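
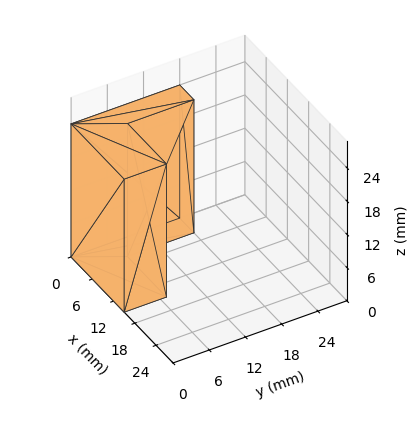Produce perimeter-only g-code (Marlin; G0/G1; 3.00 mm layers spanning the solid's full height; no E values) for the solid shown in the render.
Reading the render: the shape is an L-shaped prism: outer 15 × 18 mm, arm thicknesses ≈ 7 mm (horizontal) and 4 mm (vertical), extruded 24 mm in z (dimensions read to the nearest mm from the axis ticks). For the g-code, the solid's height is divided into equal slices at the stated Δz and each level perimeter traced with G1 moves after a G0 lift.

; perimeter-only toolpath
G21 ; units = mm
G90 ; absolute positioning
G28 ; home
; layer 1
G0 Z3.00
G0 X0.00 Y0.00
G1 X15.00 Y0.00
G1 X15.00 Y7.00
G1 X4.00 Y7.00
G1 X4.00 Y18.00
G1 X0.00 Y18.00
G1 X0.00 Y0.00
; layer 2
G0 Z6.00
G0 X0.00 Y0.00
G1 X15.00 Y0.00
G1 X15.00 Y7.00
G1 X4.00 Y7.00
G1 X4.00 Y18.00
G1 X0.00 Y18.00
G1 X0.00 Y0.00
; layer 3
G0 Z9.00
G0 X0.00 Y0.00
G1 X15.00 Y0.00
G1 X15.00 Y7.00
G1 X4.00 Y7.00
G1 X4.00 Y18.00
G1 X0.00 Y18.00
G1 X0.00 Y0.00
; layer 4
G0 Z12.00
G0 X0.00 Y0.00
G1 X15.00 Y0.00
G1 X15.00 Y7.00
G1 X4.00 Y7.00
G1 X4.00 Y18.00
G1 X0.00 Y18.00
G1 X0.00 Y0.00
; layer 5
G0 Z15.00
G0 X0.00 Y0.00
G1 X15.00 Y0.00
G1 X15.00 Y7.00
G1 X4.00 Y7.00
G1 X4.00 Y18.00
G1 X0.00 Y18.00
G1 X0.00 Y0.00
; layer 6
G0 Z18.00
G0 X0.00 Y0.00
G1 X15.00 Y0.00
G1 X15.00 Y7.00
G1 X4.00 Y7.00
G1 X4.00 Y18.00
G1 X0.00 Y18.00
G1 X0.00 Y0.00
; layer 7
G0 Z21.00
G0 X0.00 Y0.00
G1 X15.00 Y0.00
G1 X15.00 Y7.00
G1 X4.00 Y7.00
G1 X4.00 Y18.00
G1 X0.00 Y18.00
G1 X0.00 Y0.00
; layer 8
G0 Z24.00
G0 X0.00 Y0.00
G1 X15.00 Y0.00
G1 X15.00 Y7.00
G1 X4.00 Y7.00
G1 X4.00 Y18.00
G1 X0.00 Y18.00
G1 X0.00 Y0.00
M2 ; end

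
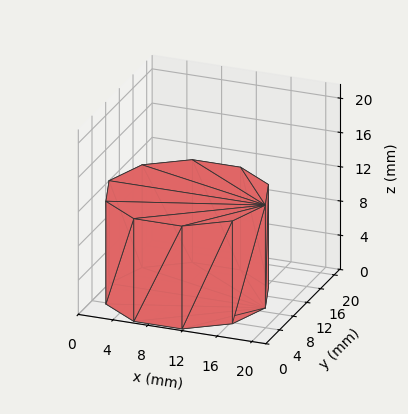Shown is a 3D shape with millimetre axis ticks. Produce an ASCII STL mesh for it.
Reading the render: the shape is a regular 10-sided prism (a cylinder approximated with 10 flat sides), circumscribed radius ≈ 9 mm, height ≈ 12 mm (dimensions read to the nearest mm from the axis ticks). For the STL, each face is triangulated and given an outward normal.

solid part
  facet normal 0.0000 0.0000 -1.0000
    outer loop
      vertex 11.78 17.56 0.00
      vertex 16.28 14.29 0.00
      vertex 18.00 9.00 0.00
    endloop
  endfacet
  facet normal 0.0000 0.0000 -1.0000
    outer loop
      vertex 6.22 17.56 0.00
      vertex 11.78 17.56 0.00
      vertex 18.00 9.00 0.00
    endloop
  endfacet
  facet normal 0.0000 0.0000 -1.0000
    outer loop
      vertex 1.72 14.29 0.00
      vertex 6.22 17.56 0.00
      vertex 18.00 9.00 0.00
    endloop
  endfacet
  facet normal 0.0000 0.0000 -1.0000
    outer loop
      vertex 0.00 9.00 0.00
      vertex 1.72 14.29 0.00
      vertex 18.00 9.00 0.00
    endloop
  endfacet
  facet normal 0.0000 0.0000 -1.0000
    outer loop
      vertex 1.72 3.71 0.00
      vertex 0.00 9.00 0.00
      vertex 18.00 9.00 0.00
    endloop
  endfacet
  facet normal 0.0000 0.0000 -1.0000
    outer loop
      vertex 6.22 0.44 0.00
      vertex 1.72 3.71 0.00
      vertex 18.00 9.00 0.00
    endloop
  endfacet
  facet normal 0.0000 0.0000 -1.0000
    outer loop
      vertex 11.78 0.44 0.00
      vertex 6.22 0.44 0.00
      vertex 18.00 9.00 0.00
    endloop
  endfacet
  facet normal 0.0000 0.0000 -1.0000
    outer loop
      vertex 16.28 3.71 0.00
      vertex 11.78 0.44 0.00
      vertex 18.00 9.00 0.00
    endloop
  endfacet
  facet normal 0.0000 0.0000 1.0000
    outer loop
      vertex 18.00 9.00 12.00
      vertex 16.28 14.29 12.00
      vertex 11.78 17.56 12.00
    endloop
  endfacet
  facet normal 0.0000 0.0000 1.0000
    outer loop
      vertex 18.00 9.00 12.00
      vertex 11.78 17.56 12.00
      vertex 6.22 17.56 12.00
    endloop
  endfacet
  facet normal 0.0000 0.0000 1.0000
    outer loop
      vertex 18.00 9.00 12.00
      vertex 6.22 17.56 12.00
      vertex 1.72 14.29 12.00
    endloop
  endfacet
  facet normal 0.0000 0.0000 1.0000
    outer loop
      vertex 18.00 9.00 12.00
      vertex 1.72 14.29 12.00
      vertex 0.00 9.00 12.00
    endloop
  endfacet
  facet normal 0.0000 0.0000 1.0000
    outer loop
      vertex 18.00 9.00 12.00
      vertex 0.00 9.00 12.00
      vertex 1.72 3.71 12.00
    endloop
  endfacet
  facet normal 0.0000 0.0000 1.0000
    outer loop
      vertex 18.00 9.00 12.00
      vertex 1.72 3.71 12.00
      vertex 6.22 0.44 12.00
    endloop
  endfacet
  facet normal 0.0000 0.0000 1.0000
    outer loop
      vertex 18.00 9.00 12.00
      vertex 6.22 0.44 12.00
      vertex 11.78 0.44 12.00
    endloop
  endfacet
  facet normal 0.0000 0.0000 1.0000
    outer loop
      vertex 18.00 9.00 12.00
      vertex 11.78 0.44 12.00
      vertex 16.28 3.71 12.00
    endloop
  endfacet
  facet normal 0.9510 0.3092 0.0000
    outer loop
      vertex 18.00 9.00 0.00
      vertex 16.28 14.29 0.00
      vertex 16.28 14.29 12.00
    endloop
  endfacet
  facet normal 0.9510 0.3092 0.0000
    outer loop
      vertex 18.00 9.00 0.00
      vertex 16.28 14.29 12.00
      vertex 18.00 9.00 12.00
    endloop
  endfacet
  facet normal 0.5879 0.8090 0.0000
    outer loop
      vertex 16.28 14.29 0.00
      vertex 11.78 17.56 0.00
      vertex 11.78 17.56 12.00
    endloop
  endfacet
  facet normal 0.5879 0.8090 0.0000
    outer loop
      vertex 16.28 14.29 0.00
      vertex 11.78 17.56 12.00
      vertex 16.28 14.29 12.00
    endloop
  endfacet
  facet normal 0.0000 1.0000 0.0000
    outer loop
      vertex 11.78 17.56 0.00
      vertex 6.22 17.56 0.00
      vertex 6.22 17.56 12.00
    endloop
  endfacet
  facet normal 0.0000 1.0000 0.0000
    outer loop
      vertex 11.78 17.56 0.00
      vertex 6.22 17.56 12.00
      vertex 11.78 17.56 12.00
    endloop
  endfacet
  facet normal -0.5879 0.8090 0.0000
    outer loop
      vertex 6.22 17.56 0.00
      vertex 1.72 14.29 0.00
      vertex 1.72 14.29 12.00
    endloop
  endfacet
  facet normal -0.5879 0.8090 0.0000
    outer loop
      vertex 6.22 17.56 0.00
      vertex 1.72 14.29 12.00
      vertex 6.22 17.56 12.00
    endloop
  endfacet
  facet normal -0.9510 0.3092 0.0000
    outer loop
      vertex 1.72 14.29 0.00
      vertex 0.00 9.00 0.00
      vertex 0.00 9.00 12.00
    endloop
  endfacet
  facet normal -0.9510 0.3092 0.0000
    outer loop
      vertex 1.72 14.29 0.00
      vertex 0.00 9.00 12.00
      vertex 1.72 14.29 12.00
    endloop
  endfacet
  facet normal -0.9510 -0.3092 0.0000
    outer loop
      vertex 0.00 9.00 0.00
      vertex 1.72 3.71 0.00
      vertex 1.72 3.71 12.00
    endloop
  endfacet
  facet normal -0.9510 -0.3092 0.0000
    outer loop
      vertex 0.00 9.00 0.00
      vertex 1.72 3.71 12.00
      vertex 0.00 9.00 12.00
    endloop
  endfacet
  facet normal -0.5879 -0.8090 0.0000
    outer loop
      vertex 1.72 3.71 0.00
      vertex 6.22 0.44 0.00
      vertex 6.22 0.44 12.00
    endloop
  endfacet
  facet normal -0.5879 -0.8090 0.0000
    outer loop
      vertex 1.72 3.71 0.00
      vertex 6.22 0.44 12.00
      vertex 1.72 3.71 12.00
    endloop
  endfacet
  facet normal 0.0000 -1.0000 0.0000
    outer loop
      vertex 6.22 0.44 0.00
      vertex 11.78 0.44 0.00
      vertex 11.78 0.44 12.00
    endloop
  endfacet
  facet normal 0.0000 -1.0000 0.0000
    outer loop
      vertex 6.22 0.44 0.00
      vertex 11.78 0.44 12.00
      vertex 6.22 0.44 12.00
    endloop
  endfacet
  facet normal 0.5879 -0.8090 0.0000
    outer loop
      vertex 11.78 0.44 0.00
      vertex 16.28 3.71 0.00
      vertex 16.28 3.71 12.00
    endloop
  endfacet
  facet normal 0.5879 -0.8090 0.0000
    outer loop
      vertex 11.78 0.44 0.00
      vertex 16.28 3.71 12.00
      vertex 11.78 0.44 12.00
    endloop
  endfacet
  facet normal 0.9510 -0.3092 0.0000
    outer loop
      vertex 16.28 3.71 0.00
      vertex 18.00 9.00 0.00
      vertex 18.00 9.00 12.00
    endloop
  endfacet
  facet normal 0.9510 -0.3092 0.0000
    outer loop
      vertex 16.28 3.71 0.00
      vertex 18.00 9.00 12.00
      vertex 16.28 3.71 12.00
    endloop
  endfacet
endsolid part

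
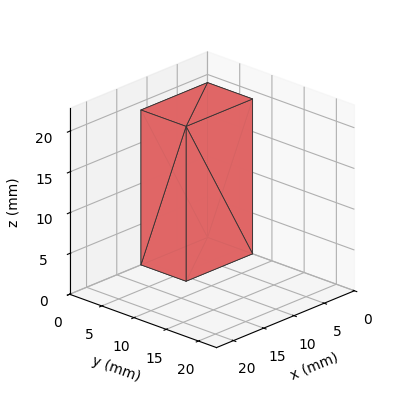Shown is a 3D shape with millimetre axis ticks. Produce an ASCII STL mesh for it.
Reading the render: the shape is a rectangular box, roughly 11 × 7 mm footprint and 19 mm tall (dimensions read to the nearest mm from the axis ticks). For the STL, each face is triangulated and given an outward normal.

solid part
  facet normal 0.0000 0.0000 -1.0000
    outer loop
      vertex 11.00 7.00 0.00
      vertex 11.00 0.00 0.00
      vertex 0.00 0.00 0.00
    endloop
  endfacet
  facet normal 0.0000 0.0000 -1.0000
    outer loop
      vertex 0.00 7.00 0.00
      vertex 11.00 7.00 0.00
      vertex 0.00 0.00 0.00
    endloop
  endfacet
  facet normal 0.0000 0.0000 1.0000
    outer loop
      vertex 0.00 0.00 19.00
      vertex 11.00 0.00 19.00
      vertex 11.00 7.00 19.00
    endloop
  endfacet
  facet normal 0.0000 0.0000 1.0000
    outer loop
      vertex 0.00 0.00 19.00
      vertex 11.00 7.00 19.00
      vertex 0.00 7.00 19.00
    endloop
  endfacet
  facet normal 0.0000 -1.0000 0.0000
    outer loop
      vertex 0.00 0.00 0.00
      vertex 11.00 0.00 0.00
      vertex 11.00 0.00 19.00
    endloop
  endfacet
  facet normal 0.0000 -1.0000 0.0000
    outer loop
      vertex 0.00 0.00 0.00
      vertex 11.00 0.00 19.00
      vertex 0.00 0.00 19.00
    endloop
  endfacet
  facet normal 0.0000 1.0000 0.0000
    outer loop
      vertex 11.00 7.00 19.00
      vertex 11.00 7.00 0.00
      vertex 0.00 7.00 0.00
    endloop
  endfacet
  facet normal 0.0000 1.0000 0.0000
    outer loop
      vertex 0.00 7.00 19.00
      vertex 11.00 7.00 19.00
      vertex 0.00 7.00 0.00
    endloop
  endfacet
  facet normal -1.0000 0.0000 0.0000
    outer loop
      vertex 0.00 7.00 19.00
      vertex 0.00 7.00 0.00
      vertex 0.00 0.00 0.00
    endloop
  endfacet
  facet normal -1.0000 0.0000 0.0000
    outer loop
      vertex 0.00 0.00 19.00
      vertex 0.00 7.00 19.00
      vertex 0.00 0.00 0.00
    endloop
  endfacet
  facet normal 1.0000 0.0000 0.0000
    outer loop
      vertex 11.00 0.00 0.00
      vertex 11.00 7.00 0.00
      vertex 11.00 7.00 19.00
    endloop
  endfacet
  facet normal 1.0000 0.0000 0.0000
    outer loop
      vertex 11.00 0.00 0.00
      vertex 11.00 7.00 19.00
      vertex 11.00 0.00 19.00
    endloop
  endfacet
endsolid part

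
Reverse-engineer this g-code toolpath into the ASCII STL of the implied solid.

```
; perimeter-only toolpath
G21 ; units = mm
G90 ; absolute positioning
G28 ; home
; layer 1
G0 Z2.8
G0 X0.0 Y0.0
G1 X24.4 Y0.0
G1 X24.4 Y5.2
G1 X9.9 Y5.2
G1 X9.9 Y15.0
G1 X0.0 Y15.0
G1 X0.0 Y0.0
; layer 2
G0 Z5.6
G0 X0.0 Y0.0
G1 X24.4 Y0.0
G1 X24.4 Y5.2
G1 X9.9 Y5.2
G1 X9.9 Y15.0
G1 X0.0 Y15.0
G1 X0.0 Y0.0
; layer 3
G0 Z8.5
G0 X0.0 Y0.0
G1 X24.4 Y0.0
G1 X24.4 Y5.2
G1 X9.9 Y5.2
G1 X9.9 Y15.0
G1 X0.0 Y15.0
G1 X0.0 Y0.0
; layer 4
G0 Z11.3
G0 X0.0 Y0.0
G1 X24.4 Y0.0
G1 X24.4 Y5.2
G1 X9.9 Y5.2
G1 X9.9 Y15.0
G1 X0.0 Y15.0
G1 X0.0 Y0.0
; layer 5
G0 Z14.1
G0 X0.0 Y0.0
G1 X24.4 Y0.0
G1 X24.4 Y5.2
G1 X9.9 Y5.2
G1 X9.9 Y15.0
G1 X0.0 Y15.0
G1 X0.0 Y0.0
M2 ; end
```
solid part
  facet normal 0.0000 0.0000 -1.0000
    outer loop
      vertex 24.4 5.2 0.0
      vertex 24.4 0.0 0.0
      vertex 0.0 0.0 0.0
    endloop
  endfacet
  facet normal 0.0000 0.0000 -1.0000
    outer loop
      vertex 9.9 5.2 0.0
      vertex 24.4 5.2 0.0
      vertex 0.0 0.0 0.0
    endloop
  endfacet
  facet normal 0.0000 0.0000 -1.0000
    outer loop
      vertex 9.9 15.0 0.0
      vertex 9.9 5.2 0.0
      vertex 0.0 0.0 0.0
    endloop
  endfacet
  facet normal 0.0000 0.0000 -1.0000
    outer loop
      vertex 0.0 15.0 0.0
      vertex 9.9 15.0 0.0
      vertex 0.0 0.0 0.0
    endloop
  endfacet
  facet normal 0.0000 0.0000 1.0000
    outer loop
      vertex 0.0 0.0 14.1
      vertex 24.4 0.0 14.1
      vertex 24.4 5.2 14.1
    endloop
  endfacet
  facet normal 0.0000 0.0000 1.0000
    outer loop
      vertex 0.0 0.0 14.1
      vertex 24.4 5.2 14.1
      vertex 9.9 5.2 14.1
    endloop
  endfacet
  facet normal 0.0000 0.0000 1.0000
    outer loop
      vertex 0.0 0.0 14.1
      vertex 9.9 5.2 14.1
      vertex 9.9 15.0 14.1
    endloop
  endfacet
  facet normal 0.0000 0.0000 1.0000
    outer loop
      vertex 0.0 0.0 14.1
      vertex 9.9 15.0 14.1
      vertex 0.0 15.0 14.1
    endloop
  endfacet
  facet normal 0.0000 -1.0000 0.0000
    outer loop
      vertex 0.0 0.0 0.0
      vertex 24.4 0.0 0.0
      vertex 24.4 0.0 14.1
    endloop
  endfacet
  facet normal 0.0000 -1.0000 0.0000
    outer loop
      vertex 0.0 0.0 0.0
      vertex 24.4 0.0 14.1
      vertex 0.0 0.0 14.1
    endloop
  endfacet
  facet normal 1.0000 0.0000 0.0000
    outer loop
      vertex 24.4 0.0 0.0
      vertex 24.4 5.2 0.0
      vertex 24.4 5.2 14.1
    endloop
  endfacet
  facet normal 1.0000 0.0000 0.0000
    outer loop
      vertex 24.4 0.0 0.0
      vertex 24.4 5.2 14.1
      vertex 24.4 0.0 14.1
    endloop
  endfacet
  facet normal 0.0000 1.0000 0.0000
    outer loop
      vertex 24.4 5.2 0.0
      vertex 9.9 5.2 0.0
      vertex 9.9 5.2 14.1
    endloop
  endfacet
  facet normal 0.0000 1.0000 0.0000
    outer loop
      vertex 24.4 5.2 0.0
      vertex 9.9 5.2 14.1
      vertex 24.4 5.2 14.1
    endloop
  endfacet
  facet normal 1.0000 0.0000 0.0000
    outer loop
      vertex 9.9 5.2 0.0
      vertex 9.9 15.0 0.0
      vertex 9.9 15.0 14.1
    endloop
  endfacet
  facet normal 1.0000 0.0000 0.0000
    outer loop
      vertex 9.9 5.2 0.0
      vertex 9.9 15.0 14.1
      vertex 9.9 5.2 14.1
    endloop
  endfacet
  facet normal 0.0000 1.0000 0.0000
    outer loop
      vertex 9.9 15.0 0.0
      vertex 0.0 15.0 0.0
      vertex 0.0 15.0 14.1
    endloop
  endfacet
  facet normal 0.0000 1.0000 0.0000
    outer loop
      vertex 9.9 15.0 0.0
      vertex 0.0 15.0 14.1
      vertex 9.9 15.0 14.1
    endloop
  endfacet
  facet normal -1.0000 0.0000 0.0000
    outer loop
      vertex 0.0 15.0 0.0
      vertex 0.0 0.0 0.0
      vertex 0.0 0.0 14.1
    endloop
  endfacet
  facet normal -1.0000 0.0000 0.0000
    outer loop
      vertex 0.0 15.0 0.0
      vertex 0.0 0.0 14.1
      vertex 0.0 15.0 14.1
    endloop
  endfacet
endsolid part

The G0 Z moves step by Δz≈2.8 mm. Every layer's G1 loop is the same polygon, so the solid is a straight extrusion of it from z=0 to z≈14.1. Closing with flat bottom and top caps and triangulating gives 20 facets — an L-shaped prism: outer 24.4 × 15 mm, arm thicknesses ≈ 5.2 mm (horizontal) and 9.9 mm (vertical), extruded 14.1 mm in z.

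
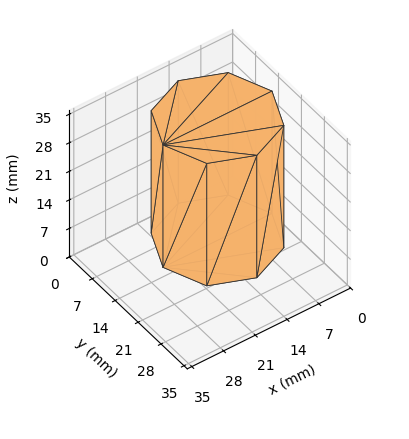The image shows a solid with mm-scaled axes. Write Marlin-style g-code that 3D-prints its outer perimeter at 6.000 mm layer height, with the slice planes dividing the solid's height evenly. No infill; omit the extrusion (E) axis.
Reading the render: the shape is a regular 8-sided prism (a cylinder approximated with 8 flat sides), circumscribed radius ≈ 12 mm, height ≈ 30 mm (dimensions read to the nearest mm from the axis ticks). For the g-code, the solid's height is divided into equal slices at the stated Δz and each level perimeter traced with G1 moves after a G0 lift.

; perimeter-only toolpath
G21 ; units = mm
G90 ; absolute positioning
G28 ; home
; layer 1
G0 Z6.000
G0 X24.000 Y12.000
G1 X20.485 Y20.485
G1 X12.000 Y24.000
G1 X3.515 Y20.485
G1 X0.000 Y12.000
G1 X3.515 Y3.515
G1 X12.000 Y0.000
G1 X20.485 Y3.515
G1 X24.000 Y12.000
; layer 2
G0 Z12.000
G0 X24.000 Y12.000
G1 X20.485 Y20.485
G1 X12.000 Y24.000
G1 X3.515 Y20.485
G1 X0.000 Y12.000
G1 X3.515 Y3.515
G1 X12.000 Y0.000
G1 X20.485 Y3.515
G1 X24.000 Y12.000
; layer 3
G0 Z18.000
G0 X24.000 Y12.000
G1 X20.485 Y20.485
G1 X12.000 Y24.000
G1 X3.515 Y20.485
G1 X0.000 Y12.000
G1 X3.515 Y3.515
G1 X12.000 Y0.000
G1 X20.485 Y3.515
G1 X24.000 Y12.000
; layer 4
G0 Z24.000
G0 X24.000 Y12.000
G1 X20.485 Y20.485
G1 X12.000 Y24.000
G1 X3.515 Y20.485
G1 X0.000 Y12.000
G1 X3.515 Y3.515
G1 X12.000 Y0.000
G1 X20.485 Y3.515
G1 X24.000 Y12.000
; layer 5
G0 Z30.000
G0 X24.000 Y12.000
G1 X20.485 Y20.485
G1 X12.000 Y24.000
G1 X3.515 Y20.485
G1 X0.000 Y12.000
G1 X3.515 Y3.515
G1 X12.000 Y0.000
G1 X20.485 Y3.515
G1 X24.000 Y12.000
M2 ; end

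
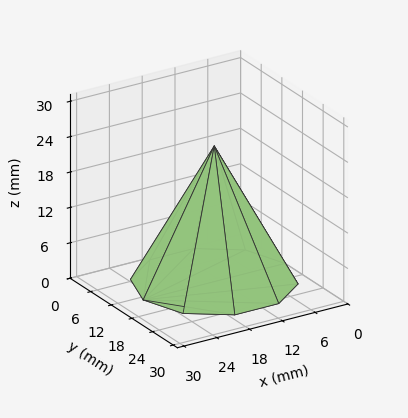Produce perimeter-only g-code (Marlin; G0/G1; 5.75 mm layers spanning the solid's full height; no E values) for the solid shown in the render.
Reading the render: the shape is a regular 10-sided pyramid, base circumscribed radius ≈ 13 mm, apex at z ≈ 23 mm (dimensions read to the nearest mm from the axis ticks). For the g-code, the solid's height is divided into equal slices at the stated Δz and each level perimeter traced with G1 moves after a G0 lift.

; perimeter-only toolpath
G21 ; units = mm
G90 ; absolute positioning
G28 ; home
; layer 1
G0 Z5.75
G0 X22.75 Y13.00
G1 X20.89 Y18.73
G1 X16.02 Y22.27
G1 X9.98 Y22.27
G1 X5.11 Y18.73
G1 X3.25 Y13.00
G1 X5.11 Y7.27
G1 X9.98 Y3.73
G1 X16.02 Y3.73
G1 X20.89 Y7.27
G1 X22.75 Y13.00
; layer 2
G0 Z11.50
G0 X19.50 Y13.00
G1 X18.26 Y16.82
G1 X15.01 Y19.18
G1 X10.99 Y19.18
G1 X7.74 Y16.82
G1 X6.50 Y13.00
G1 X7.74 Y9.18
G1 X10.99 Y6.82
G1 X15.01 Y6.82
G1 X18.26 Y9.18
G1 X19.50 Y13.00
; layer 3
G0 Z17.25
G0 X16.25 Y13.00
G1 X15.63 Y14.91
G1 X14.00 Y16.09
G1 X12.00 Y16.09
G1 X10.37 Y14.91
G1 X9.75 Y13.00
G1 X10.37 Y11.09
G1 X12.00 Y9.91
G1 X14.00 Y9.91
G1 X15.63 Y11.09
G1 X16.25 Y13.00
M2 ; end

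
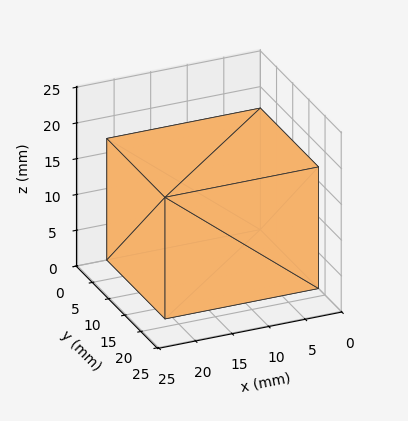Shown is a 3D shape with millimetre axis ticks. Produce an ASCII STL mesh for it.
Reading the render: the shape is a rectangular box, roughly 21 × 18 mm footprint and 17 mm tall (dimensions read to the nearest mm from the axis ticks). For the STL, each face is triangulated and given an outward normal.

solid part
  facet normal 0.0000 0.0000 -1.0000
    outer loop
      vertex 21.00 18.00 0.00
      vertex 21.00 0.00 0.00
      vertex 0.00 0.00 0.00
    endloop
  endfacet
  facet normal 0.0000 0.0000 -1.0000
    outer loop
      vertex 0.00 18.00 0.00
      vertex 21.00 18.00 0.00
      vertex 0.00 0.00 0.00
    endloop
  endfacet
  facet normal 0.0000 0.0000 1.0000
    outer loop
      vertex 0.00 0.00 17.00
      vertex 21.00 0.00 17.00
      vertex 21.00 18.00 17.00
    endloop
  endfacet
  facet normal 0.0000 0.0000 1.0000
    outer loop
      vertex 0.00 0.00 17.00
      vertex 21.00 18.00 17.00
      vertex 0.00 18.00 17.00
    endloop
  endfacet
  facet normal 0.0000 -1.0000 0.0000
    outer loop
      vertex 0.00 0.00 0.00
      vertex 21.00 0.00 0.00
      vertex 21.00 0.00 17.00
    endloop
  endfacet
  facet normal 0.0000 -1.0000 0.0000
    outer loop
      vertex 0.00 0.00 0.00
      vertex 21.00 0.00 17.00
      vertex 0.00 0.00 17.00
    endloop
  endfacet
  facet normal 0.0000 1.0000 0.0000
    outer loop
      vertex 21.00 18.00 17.00
      vertex 21.00 18.00 0.00
      vertex 0.00 18.00 0.00
    endloop
  endfacet
  facet normal 0.0000 1.0000 0.0000
    outer loop
      vertex 0.00 18.00 17.00
      vertex 21.00 18.00 17.00
      vertex 0.00 18.00 0.00
    endloop
  endfacet
  facet normal -1.0000 0.0000 0.0000
    outer loop
      vertex 0.00 18.00 17.00
      vertex 0.00 18.00 0.00
      vertex 0.00 0.00 0.00
    endloop
  endfacet
  facet normal -1.0000 0.0000 0.0000
    outer loop
      vertex 0.00 0.00 17.00
      vertex 0.00 18.00 17.00
      vertex 0.00 0.00 0.00
    endloop
  endfacet
  facet normal 1.0000 0.0000 0.0000
    outer loop
      vertex 21.00 0.00 0.00
      vertex 21.00 18.00 0.00
      vertex 21.00 18.00 17.00
    endloop
  endfacet
  facet normal 1.0000 0.0000 0.0000
    outer loop
      vertex 21.00 0.00 0.00
      vertex 21.00 18.00 17.00
      vertex 21.00 0.00 17.00
    endloop
  endfacet
endsolid part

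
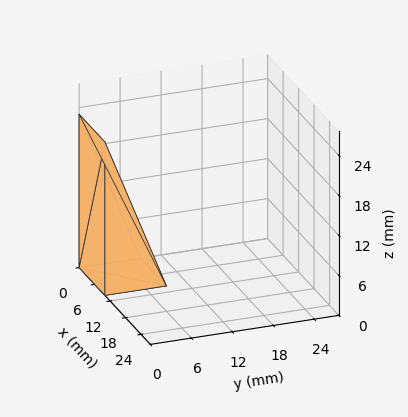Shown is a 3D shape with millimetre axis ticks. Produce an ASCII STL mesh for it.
Reading the render: the shape is a wedge (ramp): 10 × 9 mm base, rising to 23 mm along the y=0 edge and sloping linearly to z=0 at y=9 (dimensions read to the nearest mm from the axis ticks). For the STL, each face is triangulated and given an outward normal.

solid part
  facet normal 0.0000 0.0000 -1.0000
    outer loop
      vertex 10.000 9.000 0.000
      vertex 10.000 0.000 0.000
      vertex 0.000 0.000 0.000
    endloop
  endfacet
  facet normal 0.0000 0.0000 -1.0000
    outer loop
      vertex 0.000 9.000 0.000
      vertex 10.000 9.000 0.000
      vertex 0.000 0.000 0.000
    endloop
  endfacet
  facet normal 0.0000 -1.0000 0.0000
    outer loop
      vertex 0.000 0.000 0.000
      vertex 10.000 0.000 0.000
      vertex 10.000 0.000 23.000
    endloop
  endfacet
  facet normal 0.0000 -1.0000 0.0000
    outer loop
      vertex 0.000 0.000 0.000
      vertex 10.000 0.000 23.000
      vertex 0.000 0.000 23.000
    endloop
  endfacet
  facet normal 0.0000 0.9312 0.3644
    outer loop
      vertex 0.000 0.000 23.000
      vertex 10.000 0.000 23.000
      vertex 10.000 9.000 0.000
    endloop
  endfacet
  facet normal 0.0000 0.9312 0.3644
    outer loop
      vertex 0.000 0.000 23.000
      vertex 10.000 9.000 0.000
      vertex 0.000 9.000 0.000
    endloop
  endfacet
  facet normal -1.0000 0.0000 0.0000
    outer loop
      vertex 0.000 0.000 23.000
      vertex 0.000 9.000 0.000
      vertex 0.000 0.000 0.000
    endloop
  endfacet
  facet normal 1.0000 0.0000 0.0000
    outer loop
      vertex 10.000 0.000 0.000
      vertex 10.000 9.000 0.000
      vertex 10.000 0.000 23.000
    endloop
  endfacet
endsolid part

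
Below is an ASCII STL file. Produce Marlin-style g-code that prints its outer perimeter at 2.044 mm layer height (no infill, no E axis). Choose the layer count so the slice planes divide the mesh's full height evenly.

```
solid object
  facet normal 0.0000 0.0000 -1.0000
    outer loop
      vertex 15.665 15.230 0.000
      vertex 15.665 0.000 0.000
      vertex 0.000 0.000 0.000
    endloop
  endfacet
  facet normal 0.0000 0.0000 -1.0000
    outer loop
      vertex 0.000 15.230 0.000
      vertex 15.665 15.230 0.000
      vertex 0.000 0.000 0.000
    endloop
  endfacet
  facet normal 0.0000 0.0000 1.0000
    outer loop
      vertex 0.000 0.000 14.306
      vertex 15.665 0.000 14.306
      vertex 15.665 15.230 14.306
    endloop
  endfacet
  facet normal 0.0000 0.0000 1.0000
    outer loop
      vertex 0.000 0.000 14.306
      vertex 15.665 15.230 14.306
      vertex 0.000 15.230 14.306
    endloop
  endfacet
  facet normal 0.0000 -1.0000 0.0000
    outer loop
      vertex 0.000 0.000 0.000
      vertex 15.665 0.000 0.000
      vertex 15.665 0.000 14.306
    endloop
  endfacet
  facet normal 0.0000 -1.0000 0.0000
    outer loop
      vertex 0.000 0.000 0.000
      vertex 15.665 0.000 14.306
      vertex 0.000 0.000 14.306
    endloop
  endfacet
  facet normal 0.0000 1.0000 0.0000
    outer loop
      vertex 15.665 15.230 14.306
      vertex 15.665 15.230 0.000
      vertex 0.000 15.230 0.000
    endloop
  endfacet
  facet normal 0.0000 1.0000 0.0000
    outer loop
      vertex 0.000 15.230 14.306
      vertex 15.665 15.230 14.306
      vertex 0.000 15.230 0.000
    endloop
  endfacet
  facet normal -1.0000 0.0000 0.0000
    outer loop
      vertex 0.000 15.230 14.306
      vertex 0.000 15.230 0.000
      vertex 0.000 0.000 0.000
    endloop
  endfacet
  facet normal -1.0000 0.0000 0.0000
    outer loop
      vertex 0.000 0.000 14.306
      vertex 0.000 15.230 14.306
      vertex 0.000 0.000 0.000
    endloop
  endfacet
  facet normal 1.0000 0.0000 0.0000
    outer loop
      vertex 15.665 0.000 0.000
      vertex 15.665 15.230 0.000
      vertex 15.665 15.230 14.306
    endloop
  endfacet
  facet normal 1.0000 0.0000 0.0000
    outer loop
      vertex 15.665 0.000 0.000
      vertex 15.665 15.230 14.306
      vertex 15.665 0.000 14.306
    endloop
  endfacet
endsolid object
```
; perimeter-only toolpath
G21 ; units = mm
G90 ; absolute positioning
G28 ; home
; layer 1
G0 Z2.044
G0 X0.000 Y0.000
G1 X15.665 Y0.000
G1 X15.665 Y15.230
G1 X0.000 Y15.230
G1 X0.000 Y0.000
; layer 2
G0 Z4.087
G0 X0.000 Y0.000
G1 X15.665 Y0.000
G1 X15.665 Y15.230
G1 X0.000 Y15.230
G1 X0.000 Y0.000
; layer 3
G0 Z6.131
G0 X0.000 Y0.000
G1 X15.665 Y0.000
G1 X15.665 Y15.230
G1 X0.000 Y15.230
G1 X0.000 Y0.000
; layer 4
G0 Z8.175
G0 X0.000 Y0.000
G1 X15.665 Y0.000
G1 X15.665 Y15.230
G1 X0.000 Y15.230
G1 X0.000 Y0.000
; layer 5
G0 Z10.219
G0 X0.000 Y0.000
G1 X15.665 Y0.000
G1 X15.665 Y15.230
G1 X0.000 Y15.230
G1 X0.000 Y0.000
; layer 6
G0 Z12.262
G0 X0.000 Y0.000
G1 X15.665 Y0.000
G1 X15.665 Y15.230
G1 X0.000 Y15.230
G1 X0.000 Y0.000
; layer 7
G0 Z14.306
G0 X0.000 Y0.000
G1 X15.665 Y0.000
G1 X15.665 Y15.230
G1 X0.000 Y15.230
G1 X0.000 Y0.000
M2 ; end

The solid is a rectangular box, roughly 15.7 × 15.2 mm footprint and 14.3 mm tall. Slicing at Δz = 2.044 mm — 7 equal slices spanning the solid's height, so layer i sits at z = i·h/7 — gives 7 non-empty perimeters. Each is a 4-segment closed polygon; G0 lifts to the layer z and rapids to the start vertex, then G1 traces the edges.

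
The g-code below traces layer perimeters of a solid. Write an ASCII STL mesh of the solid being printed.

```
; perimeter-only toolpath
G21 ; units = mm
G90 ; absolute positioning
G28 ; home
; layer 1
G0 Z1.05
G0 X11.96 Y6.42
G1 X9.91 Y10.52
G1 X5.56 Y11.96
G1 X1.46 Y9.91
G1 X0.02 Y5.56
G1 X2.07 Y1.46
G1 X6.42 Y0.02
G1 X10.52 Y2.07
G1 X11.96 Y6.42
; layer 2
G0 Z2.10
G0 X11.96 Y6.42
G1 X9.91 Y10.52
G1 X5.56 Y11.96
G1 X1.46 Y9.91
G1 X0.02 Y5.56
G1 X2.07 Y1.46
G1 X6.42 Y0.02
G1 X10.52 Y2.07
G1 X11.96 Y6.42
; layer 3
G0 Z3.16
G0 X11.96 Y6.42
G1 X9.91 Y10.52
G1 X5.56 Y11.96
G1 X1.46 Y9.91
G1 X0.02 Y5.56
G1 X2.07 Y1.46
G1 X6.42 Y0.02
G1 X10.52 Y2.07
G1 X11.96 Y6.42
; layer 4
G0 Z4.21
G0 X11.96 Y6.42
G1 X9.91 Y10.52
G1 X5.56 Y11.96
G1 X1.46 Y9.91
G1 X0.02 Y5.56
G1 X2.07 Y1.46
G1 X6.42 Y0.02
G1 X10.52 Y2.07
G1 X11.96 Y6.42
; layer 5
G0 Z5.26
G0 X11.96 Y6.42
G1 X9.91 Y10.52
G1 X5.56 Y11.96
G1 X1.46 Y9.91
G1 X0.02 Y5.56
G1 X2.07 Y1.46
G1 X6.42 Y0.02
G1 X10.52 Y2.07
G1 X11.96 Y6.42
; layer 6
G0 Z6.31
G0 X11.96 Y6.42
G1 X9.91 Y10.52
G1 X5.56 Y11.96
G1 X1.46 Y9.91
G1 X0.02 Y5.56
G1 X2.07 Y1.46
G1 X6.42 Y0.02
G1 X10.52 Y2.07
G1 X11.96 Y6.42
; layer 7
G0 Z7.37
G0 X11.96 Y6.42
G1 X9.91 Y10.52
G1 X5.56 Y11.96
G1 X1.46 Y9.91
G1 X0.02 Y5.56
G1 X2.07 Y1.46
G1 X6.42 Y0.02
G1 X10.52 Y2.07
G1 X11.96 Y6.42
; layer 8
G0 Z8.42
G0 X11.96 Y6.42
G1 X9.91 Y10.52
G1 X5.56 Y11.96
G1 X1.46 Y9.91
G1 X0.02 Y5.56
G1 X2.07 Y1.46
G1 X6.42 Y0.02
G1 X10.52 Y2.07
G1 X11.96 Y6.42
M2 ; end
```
solid part
  facet normal 0.0000 0.0000 -1.0000
    outer loop
      vertex 5.56 11.96 0.00
      vertex 9.91 10.52 0.00
      vertex 11.96 6.42 0.00
    endloop
  endfacet
  facet normal 0.0000 0.0000 -1.0000
    outer loop
      vertex 1.46 9.91 0.00
      vertex 5.56 11.96 0.00
      vertex 11.96 6.42 0.00
    endloop
  endfacet
  facet normal 0.0000 0.0000 -1.0000
    outer loop
      vertex 0.02 5.56 0.00
      vertex 1.46 9.91 0.00
      vertex 11.96 6.42 0.00
    endloop
  endfacet
  facet normal 0.0000 0.0000 -1.0000
    outer loop
      vertex 2.07 1.46 0.00
      vertex 0.02 5.56 0.00
      vertex 11.96 6.42 0.00
    endloop
  endfacet
  facet normal 0.0000 0.0000 -1.0000
    outer loop
      vertex 6.42 0.02 0.00
      vertex 2.07 1.46 0.00
      vertex 11.96 6.42 0.00
    endloop
  endfacet
  facet normal 0.0000 0.0000 -1.0000
    outer loop
      vertex 10.52 2.07 0.00
      vertex 6.42 0.02 0.00
      vertex 11.96 6.42 0.00
    endloop
  endfacet
  facet normal 0.0000 0.0000 1.0000
    outer loop
      vertex 11.96 6.42 8.42
      vertex 9.91 10.52 8.42
      vertex 5.56 11.96 8.42
    endloop
  endfacet
  facet normal 0.0000 0.0000 1.0000
    outer loop
      vertex 11.96 6.42 8.42
      vertex 5.56 11.96 8.42
      vertex 1.46 9.91 8.42
    endloop
  endfacet
  facet normal 0.0000 0.0000 1.0000
    outer loop
      vertex 11.96 6.42 8.42
      vertex 1.46 9.91 8.42
      vertex 0.02 5.56 8.42
    endloop
  endfacet
  facet normal 0.0000 0.0000 1.0000
    outer loop
      vertex 11.96 6.42 8.42
      vertex 0.02 5.56 8.42
      vertex 2.07 1.46 8.42
    endloop
  endfacet
  facet normal 0.0000 0.0000 1.0000
    outer loop
      vertex 11.96 6.42 8.42
      vertex 2.07 1.46 8.42
      vertex 6.42 0.02 8.42
    endloop
  endfacet
  facet normal 0.0000 0.0000 1.0000
    outer loop
      vertex 11.96 6.42 8.42
      vertex 6.42 0.02 8.42
      vertex 10.52 2.07 8.42
    endloop
  endfacet
  facet normal 0.8944 0.4472 0.0000
    outer loop
      vertex 11.96 6.42 0.00
      vertex 9.91 10.52 0.00
      vertex 9.91 10.52 8.42
    endloop
  endfacet
  facet normal 0.8944 0.4472 0.0000
    outer loop
      vertex 11.96 6.42 0.00
      vertex 9.91 10.52 8.42
      vertex 11.96 6.42 8.42
    endloop
  endfacet
  facet normal 0.3143 0.9493 0.0000
    outer loop
      vertex 9.91 10.52 0.00
      vertex 5.56 11.96 0.00
      vertex 5.56 11.96 8.42
    endloop
  endfacet
  facet normal 0.3143 0.9493 0.0000
    outer loop
      vertex 9.91 10.52 0.00
      vertex 5.56 11.96 8.42
      vertex 9.91 10.52 8.42
    endloop
  endfacet
  facet normal -0.4472 0.8944 0.0000
    outer loop
      vertex 5.56 11.96 0.00
      vertex 1.46 9.91 0.00
      vertex 1.46 9.91 8.42
    endloop
  endfacet
  facet normal -0.4472 0.8944 0.0000
    outer loop
      vertex 5.56 11.96 0.00
      vertex 1.46 9.91 8.42
      vertex 5.56 11.96 8.42
    endloop
  endfacet
  facet normal -0.9493 0.3143 0.0000
    outer loop
      vertex 1.46 9.91 0.00
      vertex 0.02 5.56 0.00
      vertex 0.02 5.56 8.42
    endloop
  endfacet
  facet normal -0.9493 0.3143 0.0000
    outer loop
      vertex 1.46 9.91 0.00
      vertex 0.02 5.56 8.42
      vertex 1.46 9.91 8.42
    endloop
  endfacet
  facet normal -0.8944 -0.4472 0.0000
    outer loop
      vertex 0.02 5.56 0.00
      vertex 2.07 1.46 0.00
      vertex 2.07 1.46 8.42
    endloop
  endfacet
  facet normal -0.8944 -0.4472 0.0000
    outer loop
      vertex 0.02 5.56 0.00
      vertex 2.07 1.46 8.42
      vertex 0.02 5.56 8.42
    endloop
  endfacet
  facet normal -0.3143 -0.9493 0.0000
    outer loop
      vertex 2.07 1.46 0.00
      vertex 6.42 0.02 0.00
      vertex 6.42 0.02 8.42
    endloop
  endfacet
  facet normal -0.3143 -0.9493 0.0000
    outer loop
      vertex 2.07 1.46 0.00
      vertex 6.42 0.02 8.42
      vertex 2.07 1.46 8.42
    endloop
  endfacet
  facet normal 0.4472 -0.8944 0.0000
    outer loop
      vertex 6.42 0.02 0.00
      vertex 10.52 2.07 0.00
      vertex 10.52 2.07 8.42
    endloop
  endfacet
  facet normal 0.4472 -0.8944 0.0000
    outer loop
      vertex 6.42 0.02 0.00
      vertex 10.52 2.07 8.42
      vertex 6.42 0.02 8.42
    endloop
  endfacet
  facet normal 0.9493 -0.3143 0.0000
    outer loop
      vertex 10.52 2.07 0.00
      vertex 11.96 6.42 0.00
      vertex 11.96 6.42 8.42
    endloop
  endfacet
  facet normal 0.9493 -0.3143 0.0000
    outer loop
      vertex 10.52 2.07 0.00
      vertex 11.96 6.42 8.42
      vertex 10.52 2.07 8.42
    endloop
  endfacet
endsolid part

The G0 Z moves step by Δz≈1.05 mm. Every layer's G1 loop is the same polygon, so the solid is a straight extrusion of it from z=0 to z≈8.42. Closing with flat bottom and top caps and triangulating gives 28 facets — a regular 8-sided prism (a cylinder approximated with 8 flat sides), circumscribed radius ≈ 5.99 mm, height ≈ 8.42 mm.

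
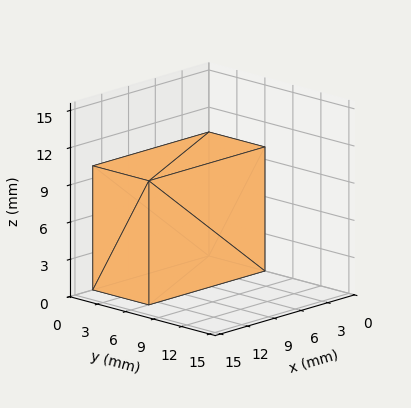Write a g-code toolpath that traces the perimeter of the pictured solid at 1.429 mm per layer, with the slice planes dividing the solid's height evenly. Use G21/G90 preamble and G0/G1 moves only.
Reading the render: the shape is a rectangular box, roughly 13 × 6 mm footprint and 10 mm tall (dimensions read to the nearest mm from the axis ticks). For the g-code, the solid's height is divided into equal slices at the stated Δz and each level perimeter traced with G1 moves after a G0 lift.

; perimeter-only toolpath
G21 ; units = mm
G90 ; absolute positioning
G28 ; home
; layer 1
G0 Z1.429
G0 X0.000 Y0.000
G1 X13.000 Y0.000
G1 X13.000 Y6.000
G1 X0.000 Y6.000
G1 X0.000 Y0.000
; layer 2
G0 Z2.857
G0 X0.000 Y0.000
G1 X13.000 Y0.000
G1 X13.000 Y6.000
G1 X0.000 Y6.000
G1 X0.000 Y0.000
; layer 3
G0 Z4.286
G0 X0.000 Y0.000
G1 X13.000 Y0.000
G1 X13.000 Y6.000
G1 X0.000 Y6.000
G1 X0.000 Y0.000
; layer 4
G0 Z5.714
G0 X0.000 Y0.000
G1 X13.000 Y0.000
G1 X13.000 Y6.000
G1 X0.000 Y6.000
G1 X0.000 Y0.000
; layer 5
G0 Z7.143
G0 X0.000 Y0.000
G1 X13.000 Y0.000
G1 X13.000 Y6.000
G1 X0.000 Y6.000
G1 X0.000 Y0.000
; layer 6
G0 Z8.571
G0 X0.000 Y0.000
G1 X13.000 Y0.000
G1 X13.000 Y6.000
G1 X0.000 Y6.000
G1 X0.000 Y0.000
; layer 7
G0 Z10.000
G0 X0.000 Y0.000
G1 X13.000 Y0.000
G1 X13.000 Y6.000
G1 X0.000 Y6.000
G1 X0.000 Y0.000
M2 ; end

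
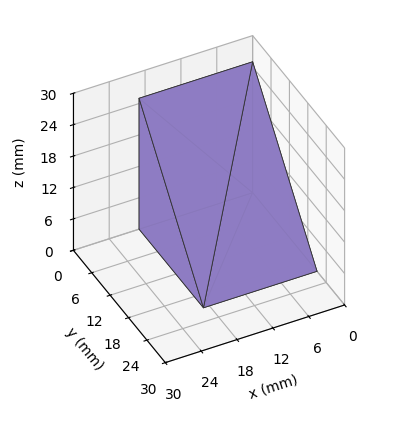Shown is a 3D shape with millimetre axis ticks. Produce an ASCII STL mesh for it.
Reading the render: the shape is a wedge (ramp): 19 × 21 mm base, rising to 25 mm along the y=0 edge and sloping linearly to z=0 at y=21 (dimensions read to the nearest mm from the axis ticks). For the STL, each face is triangulated and given an outward normal.

solid part
  facet normal 0.0000 0.0000 -1.0000
    outer loop
      vertex 19.00 21.00 0.00
      vertex 19.00 0.00 0.00
      vertex 0.00 0.00 0.00
    endloop
  endfacet
  facet normal 0.0000 0.0000 -1.0000
    outer loop
      vertex 0.00 21.00 0.00
      vertex 19.00 21.00 0.00
      vertex 0.00 0.00 0.00
    endloop
  endfacet
  facet normal 0.0000 -1.0000 0.0000
    outer loop
      vertex 0.00 0.00 0.00
      vertex 19.00 0.00 0.00
      vertex 19.00 0.00 25.00
    endloop
  endfacet
  facet normal 0.0000 -1.0000 0.0000
    outer loop
      vertex 0.00 0.00 0.00
      vertex 19.00 0.00 25.00
      vertex 0.00 0.00 25.00
    endloop
  endfacet
  facet normal 0.0000 0.7657 0.6432
    outer loop
      vertex 0.00 0.00 25.00
      vertex 19.00 0.00 25.00
      vertex 19.00 21.00 0.00
    endloop
  endfacet
  facet normal 0.0000 0.7657 0.6432
    outer loop
      vertex 0.00 0.00 25.00
      vertex 19.00 21.00 0.00
      vertex 0.00 21.00 0.00
    endloop
  endfacet
  facet normal -1.0000 0.0000 0.0000
    outer loop
      vertex 0.00 0.00 25.00
      vertex 0.00 21.00 0.00
      vertex 0.00 0.00 0.00
    endloop
  endfacet
  facet normal 1.0000 0.0000 0.0000
    outer loop
      vertex 19.00 0.00 0.00
      vertex 19.00 21.00 0.00
      vertex 19.00 0.00 25.00
    endloop
  endfacet
endsolid part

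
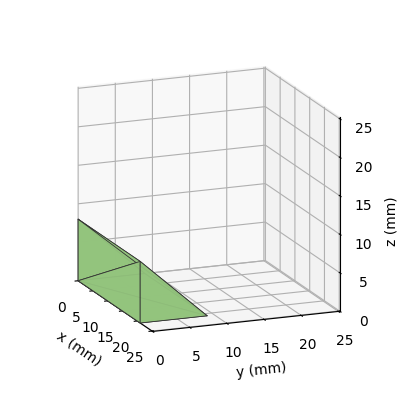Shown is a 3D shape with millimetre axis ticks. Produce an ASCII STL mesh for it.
Reading the render: the shape is a wedge (ramp): 21 × 9 mm base, rising to 8 mm along the y=0 edge and sloping linearly to z=0 at y=9 (dimensions read to the nearest mm from the axis ticks). For the STL, each face is triangulated and given an outward normal.

solid part
  facet normal 0.0000 0.0000 -1.0000
    outer loop
      vertex 21.00 9.00 0.00
      vertex 21.00 0.00 0.00
      vertex 0.00 0.00 0.00
    endloop
  endfacet
  facet normal 0.0000 0.0000 -1.0000
    outer loop
      vertex 0.00 9.00 0.00
      vertex 21.00 9.00 0.00
      vertex 0.00 0.00 0.00
    endloop
  endfacet
  facet normal 0.0000 -1.0000 0.0000
    outer loop
      vertex 0.00 0.00 0.00
      vertex 21.00 0.00 0.00
      vertex 21.00 0.00 8.00
    endloop
  endfacet
  facet normal 0.0000 -1.0000 0.0000
    outer loop
      vertex 0.00 0.00 0.00
      vertex 21.00 0.00 8.00
      vertex 0.00 0.00 8.00
    endloop
  endfacet
  facet normal 0.0000 0.6644 0.7474
    outer loop
      vertex 0.00 0.00 8.00
      vertex 21.00 0.00 8.00
      vertex 21.00 9.00 0.00
    endloop
  endfacet
  facet normal 0.0000 0.6644 0.7474
    outer loop
      vertex 0.00 0.00 8.00
      vertex 21.00 9.00 0.00
      vertex 0.00 9.00 0.00
    endloop
  endfacet
  facet normal -1.0000 0.0000 0.0000
    outer loop
      vertex 0.00 0.00 8.00
      vertex 0.00 9.00 0.00
      vertex 0.00 0.00 0.00
    endloop
  endfacet
  facet normal 1.0000 0.0000 0.0000
    outer loop
      vertex 21.00 0.00 0.00
      vertex 21.00 9.00 0.00
      vertex 21.00 0.00 8.00
    endloop
  endfacet
endsolid part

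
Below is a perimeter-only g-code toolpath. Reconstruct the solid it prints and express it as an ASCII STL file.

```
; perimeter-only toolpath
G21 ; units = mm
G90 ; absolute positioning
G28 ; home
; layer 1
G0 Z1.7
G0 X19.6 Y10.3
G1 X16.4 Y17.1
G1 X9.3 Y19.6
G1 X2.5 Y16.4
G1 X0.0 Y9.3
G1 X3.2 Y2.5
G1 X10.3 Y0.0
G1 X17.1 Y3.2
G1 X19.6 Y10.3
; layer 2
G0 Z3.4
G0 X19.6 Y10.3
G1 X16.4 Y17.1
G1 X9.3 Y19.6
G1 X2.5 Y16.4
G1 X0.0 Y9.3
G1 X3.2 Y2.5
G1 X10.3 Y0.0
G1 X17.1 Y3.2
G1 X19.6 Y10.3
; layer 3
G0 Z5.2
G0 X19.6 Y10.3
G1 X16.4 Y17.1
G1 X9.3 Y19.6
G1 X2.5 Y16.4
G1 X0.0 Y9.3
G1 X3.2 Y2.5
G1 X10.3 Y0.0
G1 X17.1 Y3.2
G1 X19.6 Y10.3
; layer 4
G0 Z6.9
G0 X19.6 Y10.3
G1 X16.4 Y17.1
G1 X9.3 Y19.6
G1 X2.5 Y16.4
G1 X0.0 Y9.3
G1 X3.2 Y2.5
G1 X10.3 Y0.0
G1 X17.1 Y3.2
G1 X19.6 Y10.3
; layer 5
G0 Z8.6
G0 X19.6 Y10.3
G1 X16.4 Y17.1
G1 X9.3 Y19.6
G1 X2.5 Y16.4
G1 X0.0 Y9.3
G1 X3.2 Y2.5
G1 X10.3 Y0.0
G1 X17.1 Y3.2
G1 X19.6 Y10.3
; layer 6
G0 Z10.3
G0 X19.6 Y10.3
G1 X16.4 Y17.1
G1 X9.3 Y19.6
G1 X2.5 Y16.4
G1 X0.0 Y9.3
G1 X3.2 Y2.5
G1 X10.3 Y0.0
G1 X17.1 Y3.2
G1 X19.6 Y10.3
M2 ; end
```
solid part
  facet normal 0.0000 0.0000 -1.0000
    outer loop
      vertex 9.3 19.6 0.0
      vertex 16.4 17.1 0.0
      vertex 19.6 10.3 0.0
    endloop
  endfacet
  facet normal 0.0000 0.0000 -1.0000
    outer loop
      vertex 2.5 16.4 0.0
      vertex 9.3 19.6 0.0
      vertex 19.6 10.3 0.0
    endloop
  endfacet
  facet normal 0.0000 0.0000 -1.0000
    outer loop
      vertex 0.0 9.3 0.0
      vertex 2.5 16.4 0.0
      vertex 19.6 10.3 0.0
    endloop
  endfacet
  facet normal 0.0000 0.0000 -1.0000
    outer loop
      vertex 3.2 2.5 0.0
      vertex 0.0 9.3 0.0
      vertex 19.6 10.3 0.0
    endloop
  endfacet
  facet normal 0.0000 0.0000 -1.0000
    outer loop
      vertex 10.3 0.0 0.0
      vertex 3.2 2.5 0.0
      vertex 19.6 10.3 0.0
    endloop
  endfacet
  facet normal 0.0000 0.0000 -1.0000
    outer loop
      vertex 17.1 3.2 0.0
      vertex 10.3 0.0 0.0
      vertex 19.6 10.3 0.0
    endloop
  endfacet
  facet normal 0.0000 0.0000 1.0000
    outer loop
      vertex 19.6 10.3 10.3
      vertex 16.4 17.1 10.3
      vertex 9.3 19.6 10.3
    endloop
  endfacet
  facet normal 0.0000 0.0000 1.0000
    outer loop
      vertex 19.6 10.3 10.3
      vertex 9.3 19.6 10.3
      vertex 2.5 16.4 10.3
    endloop
  endfacet
  facet normal 0.0000 0.0000 1.0000
    outer loop
      vertex 19.6 10.3 10.3
      vertex 2.5 16.4 10.3
      vertex 0.0 9.3 10.3
    endloop
  endfacet
  facet normal 0.0000 0.0000 1.0000
    outer loop
      vertex 19.6 10.3 10.3
      vertex 0.0 9.3 10.3
      vertex 3.2 2.5 10.3
    endloop
  endfacet
  facet normal 0.0000 0.0000 1.0000
    outer loop
      vertex 19.6 10.3 10.3
      vertex 3.2 2.5 10.3
      vertex 10.3 0.0 10.3
    endloop
  endfacet
  facet normal 0.0000 0.0000 1.0000
    outer loop
      vertex 19.6 10.3 10.3
      vertex 10.3 0.0 10.3
      vertex 17.1 3.2 10.3
    endloop
  endfacet
  facet normal 0.9048 0.4258 0.0000
    outer loop
      vertex 19.6 10.3 0.0
      vertex 16.4 17.1 0.0
      vertex 16.4 17.1 10.3
    endloop
  endfacet
  facet normal 0.9048 0.4258 0.0000
    outer loop
      vertex 19.6 10.3 0.0
      vertex 16.4 17.1 10.3
      vertex 19.6 10.3 10.3
    endloop
  endfacet
  facet normal 0.3321 0.9432 0.0000
    outer loop
      vertex 16.4 17.1 0.0
      vertex 9.3 19.6 0.0
      vertex 9.3 19.6 10.3
    endloop
  endfacet
  facet normal 0.3321 0.9432 0.0000
    outer loop
      vertex 16.4 17.1 0.0
      vertex 9.3 19.6 10.3
      vertex 16.4 17.1 10.3
    endloop
  endfacet
  facet normal -0.4258 0.9048 0.0000
    outer loop
      vertex 9.3 19.6 0.0
      vertex 2.5 16.4 0.0
      vertex 2.5 16.4 10.3
    endloop
  endfacet
  facet normal -0.4258 0.9048 0.0000
    outer loop
      vertex 9.3 19.6 0.0
      vertex 2.5 16.4 10.3
      vertex 9.3 19.6 10.3
    endloop
  endfacet
  facet normal -0.9432 0.3321 0.0000
    outer loop
      vertex 2.5 16.4 0.0
      vertex 0.0 9.3 0.0
      vertex 0.0 9.3 10.3
    endloop
  endfacet
  facet normal -0.9432 0.3321 0.0000
    outer loop
      vertex 2.5 16.4 0.0
      vertex 0.0 9.3 10.3
      vertex 2.5 16.4 10.3
    endloop
  endfacet
  facet normal -0.9048 -0.4258 0.0000
    outer loop
      vertex 0.0 9.3 0.0
      vertex 3.2 2.5 0.0
      vertex 3.2 2.5 10.3
    endloop
  endfacet
  facet normal -0.9048 -0.4258 0.0000
    outer loop
      vertex 0.0 9.3 0.0
      vertex 3.2 2.5 10.3
      vertex 0.0 9.3 10.3
    endloop
  endfacet
  facet normal -0.3321 -0.9432 0.0000
    outer loop
      vertex 3.2 2.5 0.0
      vertex 10.3 0.0 0.0
      vertex 10.3 0.0 10.3
    endloop
  endfacet
  facet normal -0.3321 -0.9432 0.0000
    outer loop
      vertex 3.2 2.5 0.0
      vertex 10.3 0.0 10.3
      vertex 3.2 2.5 10.3
    endloop
  endfacet
  facet normal 0.4258 -0.9048 0.0000
    outer loop
      vertex 10.3 0.0 0.0
      vertex 17.1 3.2 0.0
      vertex 17.1 3.2 10.3
    endloop
  endfacet
  facet normal 0.4258 -0.9048 0.0000
    outer loop
      vertex 10.3 0.0 0.0
      vertex 17.1 3.2 10.3
      vertex 10.3 0.0 10.3
    endloop
  endfacet
  facet normal 0.9432 -0.3321 0.0000
    outer loop
      vertex 17.1 3.2 0.0
      vertex 19.6 10.3 0.0
      vertex 19.6 10.3 10.3
    endloop
  endfacet
  facet normal 0.9432 -0.3321 0.0000
    outer loop
      vertex 17.1 3.2 0.0
      vertex 19.6 10.3 10.3
      vertex 17.1 3.2 10.3
    endloop
  endfacet
endsolid part

The G0 Z moves step by Δz≈1.7 mm. Every layer's G1 loop is the same polygon, so the solid is a straight extrusion of it from z=0 to z≈10.3. Closing with flat bottom and top caps and triangulating gives 28 facets — a regular 8-sided prism (a cylinder approximated with 8 flat sides), circumscribed radius ≈ 9.8 mm, height ≈ 10.3 mm.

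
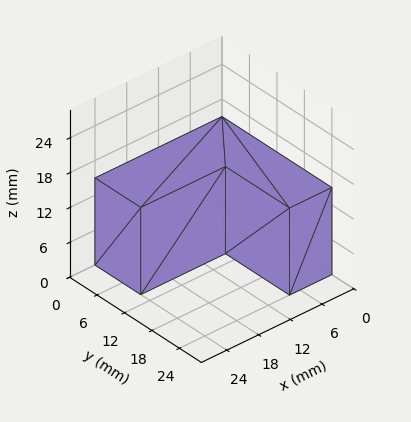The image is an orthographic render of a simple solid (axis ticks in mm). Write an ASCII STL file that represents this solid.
Reading the render: the shape is an L-shaped prism: outer 24 × 24 mm, arm thicknesses ≈ 10 mm (horizontal) and 8 mm (vertical), extruded 15 mm in z (dimensions read to the nearest mm from the axis ticks). For the STL, each face is triangulated and given an outward normal.

solid part
  facet normal 0.0000 0.0000 -1.0000
    outer loop
      vertex 24.00 10.00 0.00
      vertex 24.00 0.00 0.00
      vertex 0.00 0.00 0.00
    endloop
  endfacet
  facet normal 0.0000 0.0000 -1.0000
    outer loop
      vertex 8.00 10.00 0.00
      vertex 24.00 10.00 0.00
      vertex 0.00 0.00 0.00
    endloop
  endfacet
  facet normal 0.0000 0.0000 -1.0000
    outer loop
      vertex 8.00 24.00 0.00
      vertex 8.00 10.00 0.00
      vertex 0.00 0.00 0.00
    endloop
  endfacet
  facet normal 0.0000 0.0000 -1.0000
    outer loop
      vertex 0.00 24.00 0.00
      vertex 8.00 24.00 0.00
      vertex 0.00 0.00 0.00
    endloop
  endfacet
  facet normal 0.0000 0.0000 1.0000
    outer loop
      vertex 0.00 0.00 15.00
      vertex 24.00 0.00 15.00
      vertex 24.00 10.00 15.00
    endloop
  endfacet
  facet normal 0.0000 0.0000 1.0000
    outer loop
      vertex 0.00 0.00 15.00
      vertex 24.00 10.00 15.00
      vertex 8.00 10.00 15.00
    endloop
  endfacet
  facet normal 0.0000 0.0000 1.0000
    outer loop
      vertex 0.00 0.00 15.00
      vertex 8.00 10.00 15.00
      vertex 8.00 24.00 15.00
    endloop
  endfacet
  facet normal 0.0000 0.0000 1.0000
    outer loop
      vertex 0.00 0.00 15.00
      vertex 8.00 24.00 15.00
      vertex 0.00 24.00 15.00
    endloop
  endfacet
  facet normal 0.0000 -1.0000 0.0000
    outer loop
      vertex 0.00 0.00 0.00
      vertex 24.00 0.00 0.00
      vertex 24.00 0.00 15.00
    endloop
  endfacet
  facet normal 0.0000 -1.0000 0.0000
    outer loop
      vertex 0.00 0.00 0.00
      vertex 24.00 0.00 15.00
      vertex 0.00 0.00 15.00
    endloop
  endfacet
  facet normal 1.0000 0.0000 0.0000
    outer loop
      vertex 24.00 0.00 0.00
      vertex 24.00 10.00 0.00
      vertex 24.00 10.00 15.00
    endloop
  endfacet
  facet normal 1.0000 0.0000 0.0000
    outer loop
      vertex 24.00 0.00 0.00
      vertex 24.00 10.00 15.00
      vertex 24.00 0.00 15.00
    endloop
  endfacet
  facet normal 0.0000 1.0000 0.0000
    outer loop
      vertex 24.00 10.00 0.00
      vertex 8.00 10.00 0.00
      vertex 8.00 10.00 15.00
    endloop
  endfacet
  facet normal 0.0000 1.0000 0.0000
    outer loop
      vertex 24.00 10.00 0.00
      vertex 8.00 10.00 15.00
      vertex 24.00 10.00 15.00
    endloop
  endfacet
  facet normal 1.0000 0.0000 0.0000
    outer loop
      vertex 8.00 10.00 0.00
      vertex 8.00 24.00 0.00
      vertex 8.00 24.00 15.00
    endloop
  endfacet
  facet normal 1.0000 0.0000 0.0000
    outer loop
      vertex 8.00 10.00 0.00
      vertex 8.00 24.00 15.00
      vertex 8.00 10.00 15.00
    endloop
  endfacet
  facet normal 0.0000 1.0000 0.0000
    outer loop
      vertex 8.00 24.00 0.00
      vertex 0.00 24.00 0.00
      vertex 0.00 24.00 15.00
    endloop
  endfacet
  facet normal 0.0000 1.0000 0.0000
    outer loop
      vertex 8.00 24.00 0.00
      vertex 0.00 24.00 15.00
      vertex 8.00 24.00 15.00
    endloop
  endfacet
  facet normal -1.0000 0.0000 0.0000
    outer loop
      vertex 0.00 24.00 0.00
      vertex 0.00 0.00 0.00
      vertex 0.00 0.00 15.00
    endloop
  endfacet
  facet normal -1.0000 0.0000 0.0000
    outer loop
      vertex 0.00 24.00 0.00
      vertex 0.00 0.00 15.00
      vertex 0.00 24.00 15.00
    endloop
  endfacet
endsolid part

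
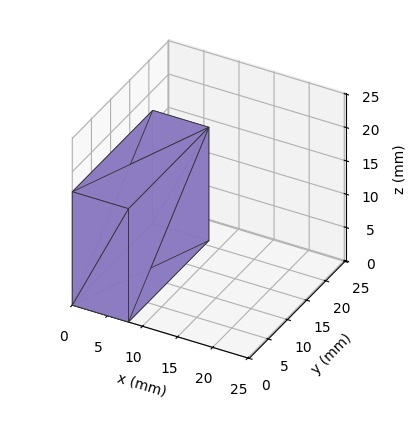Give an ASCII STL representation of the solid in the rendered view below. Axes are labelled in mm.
Reading the render: the shape is a rectangular box, roughly 8 × 21 mm footprint and 17 mm tall (dimensions read to the nearest mm from the axis ticks). For the STL, each face is triangulated and given an outward normal.

solid part
  facet normal 0.0000 0.0000 -1.0000
    outer loop
      vertex 8.000 21.000 0.000
      vertex 8.000 0.000 0.000
      vertex 0.000 0.000 0.000
    endloop
  endfacet
  facet normal 0.0000 0.0000 -1.0000
    outer loop
      vertex 0.000 21.000 0.000
      vertex 8.000 21.000 0.000
      vertex 0.000 0.000 0.000
    endloop
  endfacet
  facet normal 0.0000 0.0000 1.0000
    outer loop
      vertex 0.000 0.000 17.000
      vertex 8.000 0.000 17.000
      vertex 8.000 21.000 17.000
    endloop
  endfacet
  facet normal 0.0000 0.0000 1.0000
    outer loop
      vertex 0.000 0.000 17.000
      vertex 8.000 21.000 17.000
      vertex 0.000 21.000 17.000
    endloop
  endfacet
  facet normal 0.0000 -1.0000 0.0000
    outer loop
      vertex 0.000 0.000 0.000
      vertex 8.000 0.000 0.000
      vertex 8.000 0.000 17.000
    endloop
  endfacet
  facet normal 0.0000 -1.0000 0.0000
    outer loop
      vertex 0.000 0.000 0.000
      vertex 8.000 0.000 17.000
      vertex 0.000 0.000 17.000
    endloop
  endfacet
  facet normal 0.0000 1.0000 0.0000
    outer loop
      vertex 8.000 21.000 17.000
      vertex 8.000 21.000 0.000
      vertex 0.000 21.000 0.000
    endloop
  endfacet
  facet normal 0.0000 1.0000 0.0000
    outer loop
      vertex 0.000 21.000 17.000
      vertex 8.000 21.000 17.000
      vertex 0.000 21.000 0.000
    endloop
  endfacet
  facet normal -1.0000 0.0000 0.0000
    outer loop
      vertex 0.000 21.000 17.000
      vertex 0.000 21.000 0.000
      vertex 0.000 0.000 0.000
    endloop
  endfacet
  facet normal -1.0000 0.0000 0.0000
    outer loop
      vertex 0.000 0.000 17.000
      vertex 0.000 21.000 17.000
      vertex 0.000 0.000 0.000
    endloop
  endfacet
  facet normal 1.0000 0.0000 0.0000
    outer loop
      vertex 8.000 0.000 0.000
      vertex 8.000 21.000 0.000
      vertex 8.000 21.000 17.000
    endloop
  endfacet
  facet normal 1.0000 0.0000 0.0000
    outer loop
      vertex 8.000 0.000 0.000
      vertex 8.000 21.000 17.000
      vertex 8.000 0.000 17.000
    endloop
  endfacet
endsolid part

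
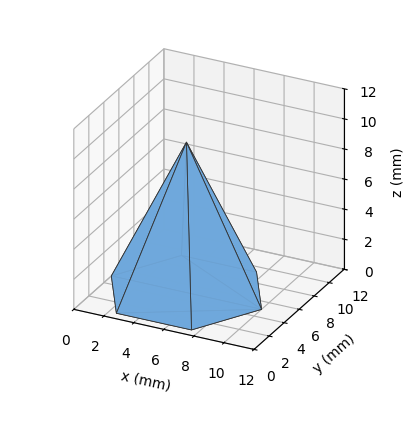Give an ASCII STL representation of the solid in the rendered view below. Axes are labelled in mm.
Reading the render: the shape is a regular 6-sided pyramid, base circumscribed radius ≈ 5 mm, apex at z ≈ 10 mm (dimensions read to the nearest mm from the axis ticks). For the STL, each face is triangulated and given an outward normal.

solid part
  facet normal 0.0000 0.0000 -1.0000
    outer loop
      vertex 2.50 9.33 0.00
      vertex 7.50 9.33 0.00
      vertex 10.00 5.00 0.00
    endloop
  endfacet
  facet normal 0.0000 0.0000 -1.0000
    outer loop
      vertex 0.00 5.00 0.00
      vertex 2.50 9.33 0.00
      vertex 10.00 5.00 0.00
    endloop
  endfacet
  facet normal 0.0000 0.0000 -1.0000
    outer loop
      vertex 2.50 0.67 0.00
      vertex 0.00 5.00 0.00
      vertex 10.00 5.00 0.00
    endloop
  endfacet
  facet normal 0.0000 0.0000 -1.0000
    outer loop
      vertex 7.50 0.67 0.00
      vertex 2.50 0.67 0.00
      vertex 10.00 5.00 0.00
    endloop
  endfacet
  facet normal 0.7947 0.4588 0.3974
    outer loop
      vertex 10.00 5.00 0.00
      vertex 7.50 9.33 0.00
      vertex 5.00 5.00 10.00
    endloop
  endfacet
  facet normal 0.0000 0.9177 0.3973
    outer loop
      vertex 7.50 9.33 0.00
      vertex 2.50 9.33 0.00
      vertex 5.00 5.00 10.00
    endloop
  endfacet
  facet normal -0.7947 0.4588 0.3974
    outer loop
      vertex 2.50 9.33 0.00
      vertex 0.00 5.00 0.00
      vertex 5.00 5.00 10.00
    endloop
  endfacet
  facet normal -0.7947 -0.4588 0.3974
    outer loop
      vertex 0.00 5.00 0.00
      vertex 2.50 0.67 0.00
      vertex 5.00 5.00 10.00
    endloop
  endfacet
  facet normal 0.0000 -0.9177 0.3973
    outer loop
      vertex 2.50 0.67 0.00
      vertex 7.50 0.67 0.00
      vertex 5.00 5.00 10.00
    endloop
  endfacet
  facet normal 0.7947 -0.4588 0.3974
    outer loop
      vertex 7.50 0.67 0.00
      vertex 10.00 5.00 0.00
      vertex 5.00 5.00 10.00
    endloop
  endfacet
endsolid part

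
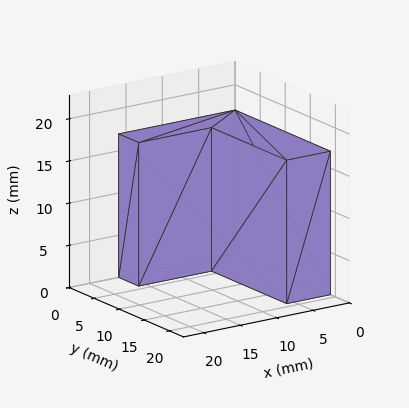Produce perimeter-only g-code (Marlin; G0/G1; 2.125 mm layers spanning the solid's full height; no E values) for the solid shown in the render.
Reading the render: the shape is an L-shaped prism: outer 16 × 19 mm, arm thicknesses ≈ 4 mm (horizontal) and 6 mm (vertical), extruded 17 mm in z (dimensions read to the nearest mm from the axis ticks). For the g-code, the solid's height is divided into equal slices at the stated Δz and each level perimeter traced with G1 moves after a G0 lift.

; perimeter-only toolpath
G21 ; units = mm
G90 ; absolute positioning
G28 ; home
; layer 1
G0 Z2.125
G0 X0.000 Y0.000
G1 X16.000 Y0.000
G1 X16.000 Y4.000
G1 X6.000 Y4.000
G1 X6.000 Y19.000
G1 X0.000 Y19.000
G1 X0.000 Y0.000
; layer 2
G0 Z4.250
G0 X0.000 Y0.000
G1 X16.000 Y0.000
G1 X16.000 Y4.000
G1 X6.000 Y4.000
G1 X6.000 Y19.000
G1 X0.000 Y19.000
G1 X0.000 Y0.000
; layer 3
G0 Z6.375
G0 X0.000 Y0.000
G1 X16.000 Y0.000
G1 X16.000 Y4.000
G1 X6.000 Y4.000
G1 X6.000 Y19.000
G1 X0.000 Y19.000
G1 X0.000 Y0.000
; layer 4
G0 Z8.500
G0 X0.000 Y0.000
G1 X16.000 Y0.000
G1 X16.000 Y4.000
G1 X6.000 Y4.000
G1 X6.000 Y19.000
G1 X0.000 Y19.000
G1 X0.000 Y0.000
; layer 5
G0 Z10.625
G0 X0.000 Y0.000
G1 X16.000 Y0.000
G1 X16.000 Y4.000
G1 X6.000 Y4.000
G1 X6.000 Y19.000
G1 X0.000 Y19.000
G1 X0.000 Y0.000
; layer 6
G0 Z12.750
G0 X0.000 Y0.000
G1 X16.000 Y0.000
G1 X16.000 Y4.000
G1 X6.000 Y4.000
G1 X6.000 Y19.000
G1 X0.000 Y19.000
G1 X0.000 Y0.000
; layer 7
G0 Z14.875
G0 X0.000 Y0.000
G1 X16.000 Y0.000
G1 X16.000 Y4.000
G1 X6.000 Y4.000
G1 X6.000 Y19.000
G1 X0.000 Y19.000
G1 X0.000 Y0.000
; layer 8
G0 Z17.000
G0 X0.000 Y0.000
G1 X16.000 Y0.000
G1 X16.000 Y4.000
G1 X6.000 Y4.000
G1 X6.000 Y19.000
G1 X0.000 Y19.000
G1 X0.000 Y0.000
M2 ; end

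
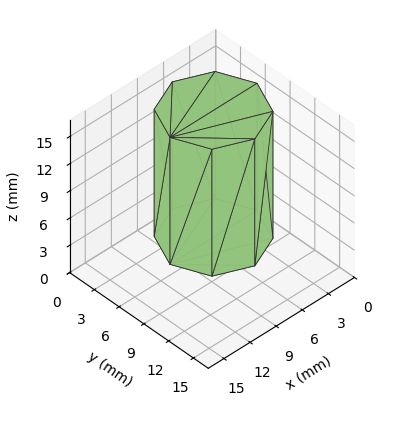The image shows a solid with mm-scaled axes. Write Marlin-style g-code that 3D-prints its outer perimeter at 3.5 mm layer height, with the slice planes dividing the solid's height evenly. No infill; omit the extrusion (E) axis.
Reading the render: the shape is a regular 8-sided prism (a cylinder approximated with 8 flat sides), circumscribed radius ≈ 5 mm, height ≈ 14 mm (dimensions read to the nearest mm from the axis ticks). For the g-code, the solid's height is divided into equal slices at the stated Δz and each level perimeter traced with G1 moves after a G0 lift.

; perimeter-only toolpath
G21 ; units = mm
G90 ; absolute positioning
G28 ; home
; layer 1
G0 Z3.5
G0 X10.0 Y5.0
G1 X8.5 Y8.5
G1 X5.0 Y10.0
G1 X1.5 Y8.5
G1 X0.0 Y5.0
G1 X1.5 Y1.5
G1 X5.0 Y0.0
G1 X8.5 Y1.5
G1 X10.0 Y5.0
; layer 2
G0 Z7.0
G0 X10.0 Y5.0
G1 X8.5 Y8.5
G1 X5.0 Y10.0
G1 X1.5 Y8.5
G1 X0.0 Y5.0
G1 X1.5 Y1.5
G1 X5.0 Y0.0
G1 X8.5 Y1.5
G1 X10.0 Y5.0
; layer 3
G0 Z10.5
G0 X10.0 Y5.0
G1 X8.5 Y8.5
G1 X5.0 Y10.0
G1 X1.5 Y8.5
G1 X0.0 Y5.0
G1 X1.5 Y1.5
G1 X5.0 Y0.0
G1 X8.5 Y1.5
G1 X10.0 Y5.0
; layer 4
G0 Z14.0
G0 X10.0 Y5.0
G1 X8.5 Y8.5
G1 X5.0 Y10.0
G1 X1.5 Y8.5
G1 X0.0 Y5.0
G1 X1.5 Y1.5
G1 X5.0 Y0.0
G1 X8.5 Y1.5
G1 X10.0 Y5.0
M2 ; end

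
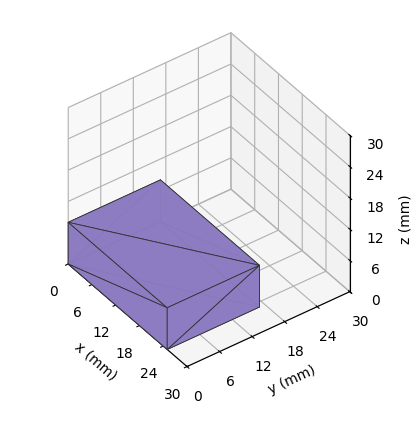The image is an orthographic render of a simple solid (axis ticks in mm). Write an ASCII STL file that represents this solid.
Reading the render: the shape is a rectangular box, roughly 25 × 17 mm footprint and 8 mm tall (dimensions read to the nearest mm from the axis ticks). For the STL, each face is triangulated and given an outward normal.

solid part
  facet normal 0.0000 0.0000 -1.0000
    outer loop
      vertex 25.00 17.00 0.00
      vertex 25.00 0.00 0.00
      vertex 0.00 0.00 0.00
    endloop
  endfacet
  facet normal 0.0000 0.0000 -1.0000
    outer loop
      vertex 0.00 17.00 0.00
      vertex 25.00 17.00 0.00
      vertex 0.00 0.00 0.00
    endloop
  endfacet
  facet normal 0.0000 0.0000 1.0000
    outer loop
      vertex 0.00 0.00 8.00
      vertex 25.00 0.00 8.00
      vertex 25.00 17.00 8.00
    endloop
  endfacet
  facet normal 0.0000 0.0000 1.0000
    outer loop
      vertex 0.00 0.00 8.00
      vertex 25.00 17.00 8.00
      vertex 0.00 17.00 8.00
    endloop
  endfacet
  facet normal 0.0000 -1.0000 0.0000
    outer loop
      vertex 0.00 0.00 0.00
      vertex 25.00 0.00 0.00
      vertex 25.00 0.00 8.00
    endloop
  endfacet
  facet normal 0.0000 -1.0000 0.0000
    outer loop
      vertex 0.00 0.00 0.00
      vertex 25.00 0.00 8.00
      vertex 0.00 0.00 8.00
    endloop
  endfacet
  facet normal 0.0000 1.0000 0.0000
    outer loop
      vertex 25.00 17.00 8.00
      vertex 25.00 17.00 0.00
      vertex 0.00 17.00 0.00
    endloop
  endfacet
  facet normal 0.0000 1.0000 0.0000
    outer loop
      vertex 0.00 17.00 8.00
      vertex 25.00 17.00 8.00
      vertex 0.00 17.00 0.00
    endloop
  endfacet
  facet normal -1.0000 0.0000 0.0000
    outer loop
      vertex 0.00 17.00 8.00
      vertex 0.00 17.00 0.00
      vertex 0.00 0.00 0.00
    endloop
  endfacet
  facet normal -1.0000 0.0000 0.0000
    outer loop
      vertex 0.00 0.00 8.00
      vertex 0.00 17.00 8.00
      vertex 0.00 0.00 0.00
    endloop
  endfacet
  facet normal 1.0000 0.0000 0.0000
    outer loop
      vertex 25.00 0.00 0.00
      vertex 25.00 17.00 0.00
      vertex 25.00 17.00 8.00
    endloop
  endfacet
  facet normal 1.0000 0.0000 0.0000
    outer loop
      vertex 25.00 0.00 0.00
      vertex 25.00 17.00 8.00
      vertex 25.00 0.00 8.00
    endloop
  endfacet
endsolid part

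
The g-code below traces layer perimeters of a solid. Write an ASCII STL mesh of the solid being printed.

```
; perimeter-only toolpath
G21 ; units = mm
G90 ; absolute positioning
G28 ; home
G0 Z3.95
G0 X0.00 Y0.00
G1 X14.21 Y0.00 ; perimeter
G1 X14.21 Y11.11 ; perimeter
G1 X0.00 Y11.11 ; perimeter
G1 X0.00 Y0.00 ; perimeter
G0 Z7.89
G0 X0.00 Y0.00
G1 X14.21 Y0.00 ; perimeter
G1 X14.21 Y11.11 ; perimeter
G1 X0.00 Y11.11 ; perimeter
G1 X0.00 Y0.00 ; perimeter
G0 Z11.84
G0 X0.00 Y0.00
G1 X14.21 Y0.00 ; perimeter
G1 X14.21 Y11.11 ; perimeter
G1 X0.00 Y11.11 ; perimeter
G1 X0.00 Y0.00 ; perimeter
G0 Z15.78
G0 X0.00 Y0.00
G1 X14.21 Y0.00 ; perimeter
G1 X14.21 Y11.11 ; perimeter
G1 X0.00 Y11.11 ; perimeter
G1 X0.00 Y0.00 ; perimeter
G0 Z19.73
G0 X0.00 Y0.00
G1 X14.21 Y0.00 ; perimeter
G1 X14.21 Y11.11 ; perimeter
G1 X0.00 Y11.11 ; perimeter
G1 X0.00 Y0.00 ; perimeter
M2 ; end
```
solid part
  facet normal 0.0000 0.0000 -1.0000
    outer loop
      vertex 14.21 11.11 0.00
      vertex 14.21 0.00 0.00
      vertex 0.00 0.00 0.00
    endloop
  endfacet
  facet normal 0.0000 0.0000 -1.0000
    outer loop
      vertex 0.00 11.11 0.00
      vertex 14.21 11.11 0.00
      vertex 0.00 0.00 0.00
    endloop
  endfacet
  facet normal 0.0000 0.0000 1.0000
    outer loop
      vertex 0.00 0.00 19.73
      vertex 14.21 0.00 19.73
      vertex 14.21 11.11 19.73
    endloop
  endfacet
  facet normal 0.0000 0.0000 1.0000
    outer loop
      vertex 0.00 0.00 19.73
      vertex 14.21 11.11 19.73
      vertex 0.00 11.11 19.73
    endloop
  endfacet
  facet normal 0.0000 -1.0000 0.0000
    outer loop
      vertex 0.00 0.00 0.00
      vertex 14.21 0.00 0.00
      vertex 14.21 0.00 19.73
    endloop
  endfacet
  facet normal 0.0000 -1.0000 0.0000
    outer loop
      vertex 0.00 0.00 0.00
      vertex 14.21 0.00 19.73
      vertex 0.00 0.00 19.73
    endloop
  endfacet
  facet normal 0.0000 1.0000 0.0000
    outer loop
      vertex 14.21 11.11 19.73
      vertex 14.21 11.11 0.00
      vertex 0.00 11.11 0.00
    endloop
  endfacet
  facet normal 0.0000 1.0000 0.0000
    outer loop
      vertex 0.00 11.11 19.73
      vertex 14.21 11.11 19.73
      vertex 0.00 11.11 0.00
    endloop
  endfacet
  facet normal -1.0000 0.0000 0.0000
    outer loop
      vertex 0.00 11.11 19.73
      vertex 0.00 11.11 0.00
      vertex 0.00 0.00 0.00
    endloop
  endfacet
  facet normal -1.0000 0.0000 0.0000
    outer loop
      vertex 0.00 0.00 19.73
      vertex 0.00 11.11 19.73
      vertex 0.00 0.00 0.00
    endloop
  endfacet
  facet normal 1.0000 0.0000 0.0000
    outer loop
      vertex 14.21 0.00 0.00
      vertex 14.21 11.11 0.00
      vertex 14.21 11.11 19.73
    endloop
  endfacet
  facet normal 1.0000 0.0000 0.0000
    outer loop
      vertex 14.21 0.00 0.00
      vertex 14.21 11.11 19.73
      vertex 14.21 0.00 19.73
    endloop
  endfacet
endsolid part

The G0 Z moves step by Δz≈3.95 mm. Every layer's G1 loop is the same polygon, so the solid is a straight extrusion of it from z=0 to z≈19.7. Closing with flat bottom and top caps and triangulating gives 12 facets — a rectangular box, roughly 14.2 × 11.1 mm footprint and 19.7 mm tall.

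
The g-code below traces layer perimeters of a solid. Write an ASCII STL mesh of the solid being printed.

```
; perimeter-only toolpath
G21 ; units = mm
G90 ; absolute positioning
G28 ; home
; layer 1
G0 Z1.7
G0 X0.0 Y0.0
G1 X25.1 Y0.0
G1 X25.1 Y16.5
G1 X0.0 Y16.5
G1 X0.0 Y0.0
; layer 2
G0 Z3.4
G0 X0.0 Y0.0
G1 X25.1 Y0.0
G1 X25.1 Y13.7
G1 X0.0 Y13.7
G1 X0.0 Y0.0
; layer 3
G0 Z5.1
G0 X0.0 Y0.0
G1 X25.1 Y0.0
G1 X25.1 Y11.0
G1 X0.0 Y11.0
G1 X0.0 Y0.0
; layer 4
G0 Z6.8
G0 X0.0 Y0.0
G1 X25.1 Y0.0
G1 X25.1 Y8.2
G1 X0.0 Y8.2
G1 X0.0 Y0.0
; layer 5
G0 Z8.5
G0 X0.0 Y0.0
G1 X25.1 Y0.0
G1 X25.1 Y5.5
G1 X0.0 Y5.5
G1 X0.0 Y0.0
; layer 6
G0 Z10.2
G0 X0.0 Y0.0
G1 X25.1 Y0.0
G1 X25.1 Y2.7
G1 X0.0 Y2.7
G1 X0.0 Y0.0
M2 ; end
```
solid part
  facet normal 0.0000 0.0000 -1.0000
    outer loop
      vertex 25.1 19.2 0.0
      vertex 25.1 0.0 0.0
      vertex 0.0 0.0 0.0
    endloop
  endfacet
  facet normal 0.0000 0.0000 -1.0000
    outer loop
      vertex 0.0 19.2 0.0
      vertex 25.1 19.2 0.0
      vertex 0.0 0.0 0.0
    endloop
  endfacet
  facet normal 0.0000 -1.0000 0.0000
    outer loop
      vertex 0.0 0.0 0.0
      vertex 25.1 0.0 0.0
      vertex 25.1 0.0 11.9
    endloop
  endfacet
  facet normal 0.0000 -1.0000 0.0000
    outer loop
      vertex 0.0 0.0 0.0
      vertex 25.1 0.0 11.9
      vertex 0.0 0.0 11.9
    endloop
  endfacet
  facet normal 0.0000 0.5268 0.8500
    outer loop
      vertex 0.0 0.0 11.9
      vertex 25.1 0.0 11.9
      vertex 25.1 19.2 0.0
    endloop
  endfacet
  facet normal 0.0000 0.5268 0.8500
    outer loop
      vertex 0.0 0.0 11.9
      vertex 25.1 19.2 0.0
      vertex 0.0 19.2 0.0
    endloop
  endfacet
  facet normal -1.0000 0.0000 0.0000
    outer loop
      vertex 0.0 0.0 11.9
      vertex 0.0 19.2 0.0
      vertex 0.0 0.0 0.0
    endloop
  endfacet
  facet normal 1.0000 0.0000 0.0000
    outer loop
      vertex 25.1 0.0 0.0
      vertex 25.1 19.2 0.0
      vertex 25.1 0.0 11.9
    endloop
  endfacet
endsolid part

The G0 Z moves step by Δz≈1.7 mm. The G1 loops shrink linearly with z, so the solid tapers from its base footprint up to z≈11.9. Closing with a flat bottom cap and the tapered top and triangulating gives 8 facets — a wedge (ramp): 25.1 × 19.2 mm base, rising to 11.9 mm along the y=0 edge and sloping linearly to z=0 at y=19.2.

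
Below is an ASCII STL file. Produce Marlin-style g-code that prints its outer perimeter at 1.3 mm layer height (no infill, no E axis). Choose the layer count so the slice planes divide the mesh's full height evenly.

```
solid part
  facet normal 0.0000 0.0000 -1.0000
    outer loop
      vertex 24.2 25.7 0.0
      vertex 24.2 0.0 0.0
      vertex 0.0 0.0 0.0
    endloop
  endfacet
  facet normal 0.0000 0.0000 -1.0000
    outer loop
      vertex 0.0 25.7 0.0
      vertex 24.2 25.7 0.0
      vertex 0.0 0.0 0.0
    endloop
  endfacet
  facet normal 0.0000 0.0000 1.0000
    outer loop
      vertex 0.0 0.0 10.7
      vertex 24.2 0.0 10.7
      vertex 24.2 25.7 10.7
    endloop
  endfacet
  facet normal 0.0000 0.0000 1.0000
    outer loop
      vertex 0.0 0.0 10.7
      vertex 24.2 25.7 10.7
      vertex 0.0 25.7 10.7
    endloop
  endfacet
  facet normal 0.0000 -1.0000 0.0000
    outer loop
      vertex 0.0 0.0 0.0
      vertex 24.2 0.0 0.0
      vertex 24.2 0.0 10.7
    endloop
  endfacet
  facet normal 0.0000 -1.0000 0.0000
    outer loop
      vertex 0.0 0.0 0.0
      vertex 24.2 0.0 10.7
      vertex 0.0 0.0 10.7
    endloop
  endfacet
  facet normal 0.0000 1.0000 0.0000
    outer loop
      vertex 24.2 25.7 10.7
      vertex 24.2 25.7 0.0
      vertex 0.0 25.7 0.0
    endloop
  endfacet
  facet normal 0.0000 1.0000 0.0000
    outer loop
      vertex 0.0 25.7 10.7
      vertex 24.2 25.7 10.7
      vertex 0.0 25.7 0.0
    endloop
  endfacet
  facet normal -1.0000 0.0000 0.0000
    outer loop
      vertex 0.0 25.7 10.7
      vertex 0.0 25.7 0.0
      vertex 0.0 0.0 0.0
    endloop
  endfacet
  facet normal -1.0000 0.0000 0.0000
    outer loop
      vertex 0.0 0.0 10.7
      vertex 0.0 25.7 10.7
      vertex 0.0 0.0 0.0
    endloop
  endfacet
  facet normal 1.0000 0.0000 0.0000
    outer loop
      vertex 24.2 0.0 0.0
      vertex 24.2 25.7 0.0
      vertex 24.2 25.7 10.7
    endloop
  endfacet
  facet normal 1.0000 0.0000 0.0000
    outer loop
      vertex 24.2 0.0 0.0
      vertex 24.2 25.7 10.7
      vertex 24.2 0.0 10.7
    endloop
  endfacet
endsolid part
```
; perimeter-only toolpath
G21 ; units = mm
G90 ; absolute positioning
G28 ; home
; layer 1
G0 Z1.3
G0 X0.0 Y0.0
G1 X24.2 Y0.0
G1 X24.2 Y25.7
G1 X0.0 Y25.7
G1 X0.0 Y0.0
; layer 2
G0 Z2.7
G0 X0.0 Y0.0
G1 X24.2 Y0.0
G1 X24.2 Y25.7
G1 X0.0 Y25.7
G1 X0.0 Y0.0
; layer 3
G0 Z4.0
G0 X0.0 Y0.0
G1 X24.2 Y0.0
G1 X24.2 Y25.7
G1 X0.0 Y25.7
G1 X0.0 Y0.0
; layer 4
G0 Z5.3
G0 X0.0 Y0.0
G1 X24.2 Y0.0
G1 X24.2 Y25.7
G1 X0.0 Y25.7
G1 X0.0 Y0.0
; layer 5
G0 Z6.7
G0 X0.0 Y0.0
G1 X24.2 Y0.0
G1 X24.2 Y25.7
G1 X0.0 Y25.7
G1 X0.0 Y0.0
; layer 6
G0 Z8.0
G0 X0.0 Y0.0
G1 X24.2 Y0.0
G1 X24.2 Y25.7
G1 X0.0 Y25.7
G1 X0.0 Y0.0
; layer 7
G0 Z9.4
G0 X0.0 Y0.0
G1 X24.2 Y0.0
G1 X24.2 Y25.7
G1 X0.0 Y25.7
G1 X0.0 Y0.0
; layer 8
G0 Z10.7
G0 X0.0 Y0.0
G1 X24.2 Y0.0
G1 X24.2 Y25.7
G1 X0.0 Y25.7
G1 X0.0 Y0.0
M2 ; end

The solid is a rectangular box, roughly 24.2 × 25.7 mm footprint and 10.7 mm tall. Slicing at Δz = 1.3 mm — 8 equal slices spanning the solid's height, so layer i sits at z = i·h/8 — gives 8 non-empty perimeters. Each is a 4-segment closed polygon; G0 lifts to the layer z and rapids to the start vertex, then G1 traces the edges.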